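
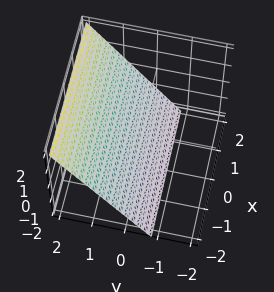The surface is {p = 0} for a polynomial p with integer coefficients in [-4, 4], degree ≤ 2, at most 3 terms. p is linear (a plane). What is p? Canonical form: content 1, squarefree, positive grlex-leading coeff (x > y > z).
(a) deg p = 1. The surface is flat (a plane).
(b) From the axis intercepts and sections: no x-intercept at any integer in the box; it meets the z-axis at z = -1 (among the integer gridlines).
(c) Matching integer coefficients to the picture gives p.

3*y - 2*z - 2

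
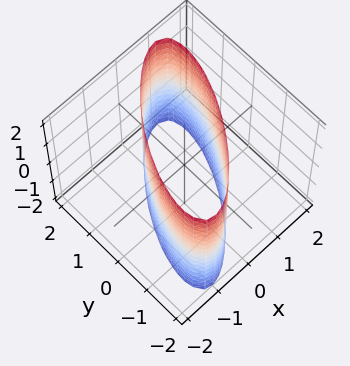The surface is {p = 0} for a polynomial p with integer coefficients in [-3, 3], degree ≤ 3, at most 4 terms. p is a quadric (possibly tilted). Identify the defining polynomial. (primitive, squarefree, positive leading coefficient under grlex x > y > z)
First, the degree is 2 — no degree-1 surface has this shape.
Then, against the integer gridlines: among the integer gridlines, it crosses the x-axis at x ∈ {-1, 1}; no z-intercept at any integer in the box.
Finally, fitting integer coefficients to these (and the overall shape) gives p.

2*x^2 - 2*x*y + y^2 - 2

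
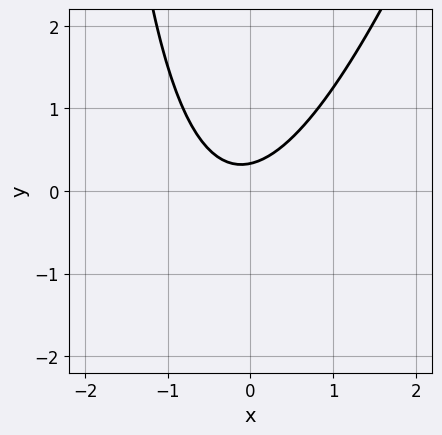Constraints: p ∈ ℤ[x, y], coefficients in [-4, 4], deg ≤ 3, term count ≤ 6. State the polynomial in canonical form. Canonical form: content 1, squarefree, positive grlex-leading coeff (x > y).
3*x^2 - x*y + x - 3*y + 1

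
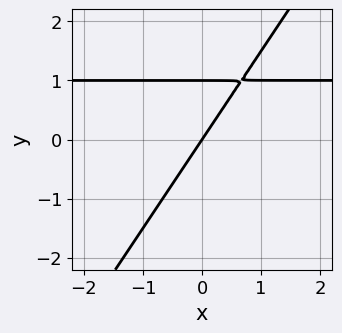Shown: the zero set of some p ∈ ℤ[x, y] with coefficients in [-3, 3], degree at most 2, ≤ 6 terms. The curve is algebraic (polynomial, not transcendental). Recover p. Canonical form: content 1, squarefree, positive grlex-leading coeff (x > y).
1. deg p = 2. The shape is more complex than any degree-1 curve.
2. Checking where it meets the axes: one x-axis crossing is at x = 0; among the integer gridlines, it crosses the y-axis at y ∈ {0, 1}.
3. Together with the visible shape, these determine p as stated.

3*x*y - 2*y^2 - 3*x + 2*y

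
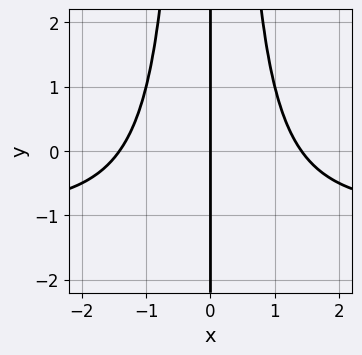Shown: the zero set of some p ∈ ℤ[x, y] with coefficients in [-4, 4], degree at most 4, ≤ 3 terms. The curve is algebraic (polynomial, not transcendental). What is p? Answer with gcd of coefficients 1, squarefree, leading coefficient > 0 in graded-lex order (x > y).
(a) Degree: the shape is more complex than any degree-3 curve, so deg p = 4.
(b) From the axis intercepts and sections: one x-axis crossing is at x = 0; the visible y-axis segment lies entirely on the curve.
(c) The integer polynomial consistent with all of this is the stated p.

x^3*y + x^3 - 2*x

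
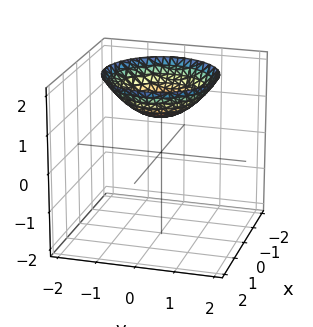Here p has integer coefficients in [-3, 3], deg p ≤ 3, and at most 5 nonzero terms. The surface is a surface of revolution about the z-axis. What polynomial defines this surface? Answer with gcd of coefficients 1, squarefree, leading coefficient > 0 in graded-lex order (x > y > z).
(a) deg p = 2. The shape is more complex than any degree-1 surface.
(b) By symmetry, the z-axis is an axis of rotation, so x and y enter only as x² + y².
(c) From the axis intercepts and sections: the surface avoids every integer x-axis point in the box; one z-axis crossing is at z = 1; the surface avoids every integer y-axis point in the box.
(d) Putting this together gives p.

x^2 + y^2 - 2*z + 2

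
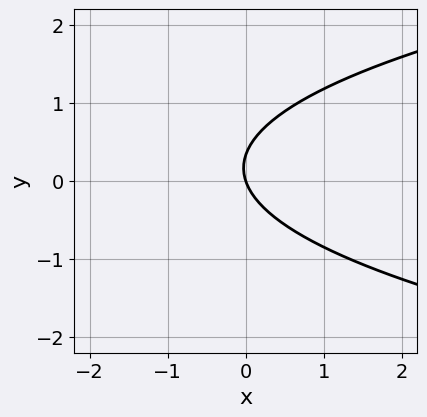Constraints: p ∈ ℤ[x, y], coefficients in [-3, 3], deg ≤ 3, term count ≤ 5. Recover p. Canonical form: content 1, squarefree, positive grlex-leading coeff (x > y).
3*y^2 - 3*x - y

deg p = 2. A generic line meets the curve in up to 2 points.
Observable constraints: it crosses the y-axis at the gridline y = 0; it crosses the x-axis at the gridline x = 0.
Solving for integer coefficients yields p as stated.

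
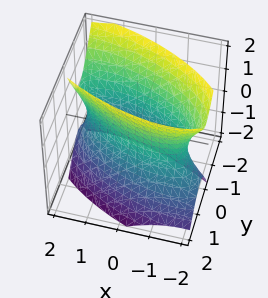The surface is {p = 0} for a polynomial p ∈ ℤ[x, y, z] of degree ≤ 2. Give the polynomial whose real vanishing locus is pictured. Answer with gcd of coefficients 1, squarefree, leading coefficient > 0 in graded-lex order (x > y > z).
x^2 + 2*x*y + 3*y^2 + y*z - z^2 - 2

1. Degree: the shape is more complex than any degree-1 surface, so deg p = 2.
2. From the visible intercepts: it misses every integer gridline on the z-axis.
3. The integer polynomial consistent with all of this is the stated p.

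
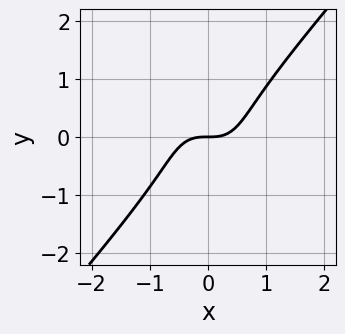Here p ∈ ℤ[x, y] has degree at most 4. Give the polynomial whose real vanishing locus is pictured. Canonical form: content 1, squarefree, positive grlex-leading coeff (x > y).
3*x^3 - 2*y^3 - 2*y

Degree: the shape is more complex than any degree-2 curve, so deg p = 3.
Against the integer gridlines: one y-axis crossing is at y = 0; it meets the x-axis at x = 0 (among the integer gridlines).
Together with the visible shape, these determine p as stated.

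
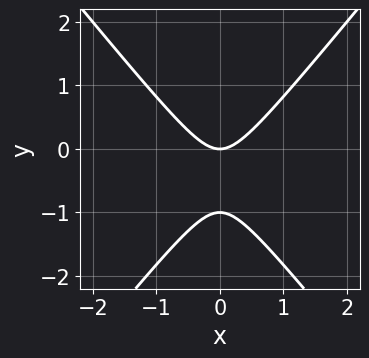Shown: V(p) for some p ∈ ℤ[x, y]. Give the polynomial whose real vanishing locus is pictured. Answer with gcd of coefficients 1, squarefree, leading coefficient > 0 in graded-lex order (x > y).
3*x^2 - 2*y^2 - 2*y

First, the degree is 2 — the shape is more complex than any degree-1 curve.
Next, symmetries: the x ↦ −x reflection is a symmetry, so x appears only in even powers.
Then, from the visible intercepts: one x-axis crossing is at x = 0; the y-axis gridline crossings are at y ∈ {-1, 0}.
Finally, the integer polynomial consistent with all of this is the stated p.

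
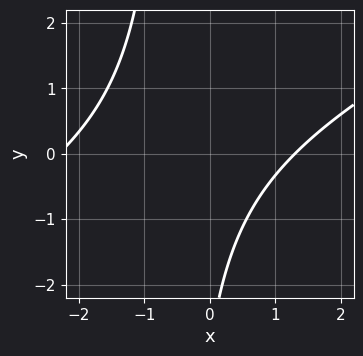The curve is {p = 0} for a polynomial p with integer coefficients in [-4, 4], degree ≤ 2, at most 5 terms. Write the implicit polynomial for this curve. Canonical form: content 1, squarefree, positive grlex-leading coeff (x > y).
x^2 - 2*x*y + x - y - 3

First, the degree is 2 — a generic line meets the curve in up to 2 points.
Then, reading off the gridlines: the curve avoids every integer y-axis point in the box.
Finally, together with the visible shape, these determine p as stated.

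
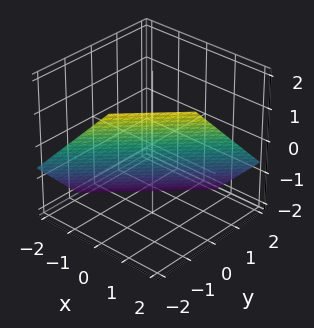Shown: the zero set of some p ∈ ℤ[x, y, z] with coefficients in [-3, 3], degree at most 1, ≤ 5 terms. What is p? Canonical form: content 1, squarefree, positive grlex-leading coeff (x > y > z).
3*x - 3*y - 3*z - 2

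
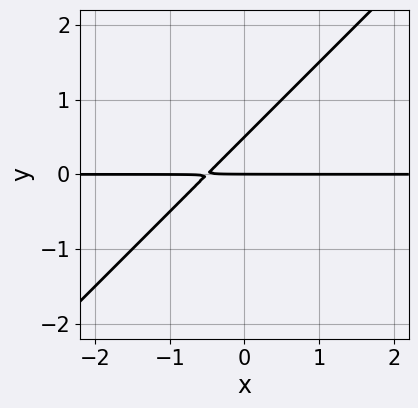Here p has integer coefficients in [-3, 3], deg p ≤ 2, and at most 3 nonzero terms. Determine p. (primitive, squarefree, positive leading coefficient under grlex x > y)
2*x*y - 2*y^2 + y

The degree is 2 — no degree-1 curve has this shape.
Reading off the gridlines: one y-axis crossing is at y = 0; every point of the x-axis in the box is on the curve.
The integer polynomial consistent with all of this is the stated p.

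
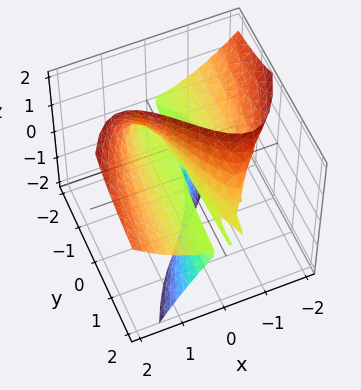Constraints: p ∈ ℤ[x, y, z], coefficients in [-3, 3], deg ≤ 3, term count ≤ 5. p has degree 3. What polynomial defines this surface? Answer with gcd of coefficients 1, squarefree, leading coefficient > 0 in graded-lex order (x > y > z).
x^3 - y*z^2 - 2*x*z

1. Degree: the shape is more complex than any degree-2 surface, so deg p = 3.
2. Reading off the gridlines: one x-axis crossing is at x = 0; every point of the y-axis in the box is on the surface; the visible z-axis segment lies entirely on the surface.
3. Fitting integer coefficients to these (and the overall shape) gives p.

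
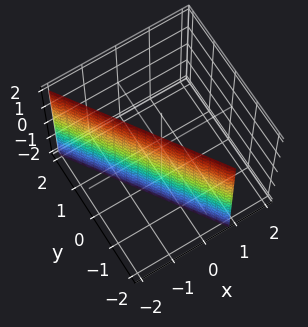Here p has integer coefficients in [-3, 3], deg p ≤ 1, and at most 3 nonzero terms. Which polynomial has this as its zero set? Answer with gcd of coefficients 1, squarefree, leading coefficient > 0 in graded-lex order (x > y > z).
3*x + 2*y + 2

1. The degree is 1 — the surface is flat (a plane).
2. Reading off the gridlines: no z-intercept at any integer in the box; one y-axis crossing is at y = -1.
3. Putting this together gives p.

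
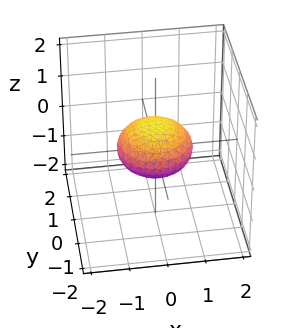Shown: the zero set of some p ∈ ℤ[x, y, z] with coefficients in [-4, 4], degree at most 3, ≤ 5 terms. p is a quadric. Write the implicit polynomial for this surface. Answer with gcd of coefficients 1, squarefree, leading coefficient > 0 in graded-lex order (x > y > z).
x^2 + y^2 + 2*z^2 - 1

First, deg p = 2. Bounded and convex; a quadric.
Then, symmetries: it's symmetric under z → −z, forcing even powers of z; the z-axis is an axis of rotation, so x and y enter only as x² + y².
Next, reading off the gridlines: among the integer gridlines, it crosses the x-axis at x ∈ {-1, 1}; among the integer gridlines, it crosses the y-axis at y ∈ {-1, 1}.
Finally, solving for integer coefficients yields p as stated.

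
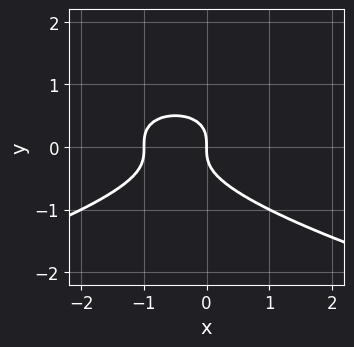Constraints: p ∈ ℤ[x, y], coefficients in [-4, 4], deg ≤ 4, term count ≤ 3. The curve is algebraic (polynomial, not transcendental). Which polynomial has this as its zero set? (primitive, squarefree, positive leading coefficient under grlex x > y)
2*y^3 + x^2 + x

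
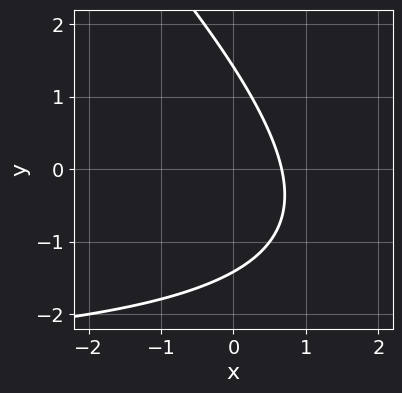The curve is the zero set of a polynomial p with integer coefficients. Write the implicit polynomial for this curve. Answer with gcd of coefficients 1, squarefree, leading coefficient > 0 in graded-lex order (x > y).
x*y + y^2 + 3*x - 2

First, deg p = 2. The shape is more complex than any degree-1 curve.
Finally, solving for integer coefficients yields p as stated.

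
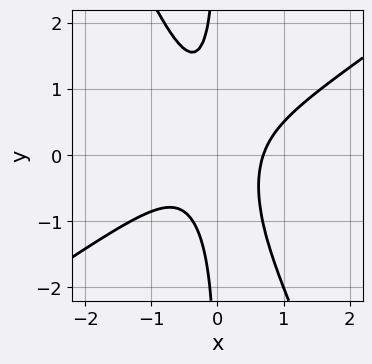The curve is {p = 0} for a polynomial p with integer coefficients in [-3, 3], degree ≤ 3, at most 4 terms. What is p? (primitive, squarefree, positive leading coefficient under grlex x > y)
First, deg p = 3. A generic line meets the curve in up to 3 points.
Next, reading off the gridlines: it misses every integer gridline on the y-axis.
Finally, together with the visible shape, these determine p as stated.

3*x^3 - 3*x^2*y - 2*x*y^2 - 1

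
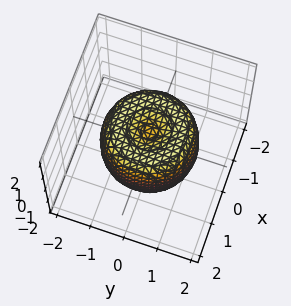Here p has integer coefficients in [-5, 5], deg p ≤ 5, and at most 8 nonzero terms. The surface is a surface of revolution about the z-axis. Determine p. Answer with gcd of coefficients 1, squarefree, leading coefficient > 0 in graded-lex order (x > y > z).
First, the degree is 4 — the shape is more complex than any degree-3 surface.
Then, symmetries: rotational symmetry about the z-axis ⇒ p depends on x, y only through x² + y².
Next, from the axis intercepts and sections: a circular section at z = 0 has radius between 1 and 2.
Finally, fitting integer coefficients to these (and the overall shape) gives p.

2*x^4 + 4*x^2*y^2 + 2*y^4 - 3*x^2 - 3*y^2 + 2*z^2 - 1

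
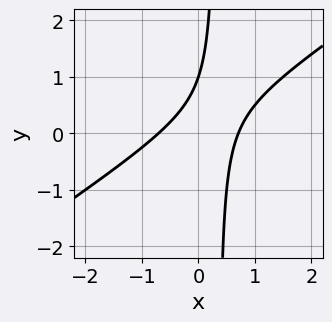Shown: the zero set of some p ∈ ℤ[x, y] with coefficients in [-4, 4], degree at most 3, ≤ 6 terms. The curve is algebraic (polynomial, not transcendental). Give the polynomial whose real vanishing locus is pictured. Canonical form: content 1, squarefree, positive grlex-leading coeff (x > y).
2*x^2 - 3*x*y + y - 1

The degree is 2 — the shape is more complex than any degree-1 curve.
Observable constraints: it meets the y-axis at y = 1 (among the integer gridlines).
Putting this together gives p.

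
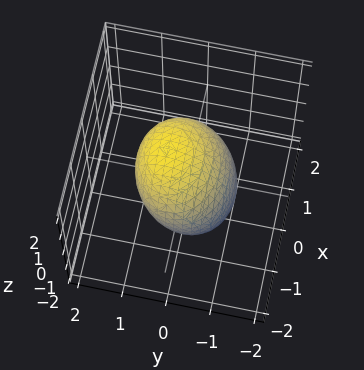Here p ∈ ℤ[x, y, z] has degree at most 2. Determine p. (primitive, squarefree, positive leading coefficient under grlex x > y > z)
1. Degree: a generic line meets the surface in up to 2 points, so deg p = 2.
2. From the axis intercepts and sections: the y-axis gridline crossings are at y ∈ {-1, 1}.
3. These observations pin down the coefficients.

2*x^2 + 3*y^2 - 2*y*z + 2*z^2 - 3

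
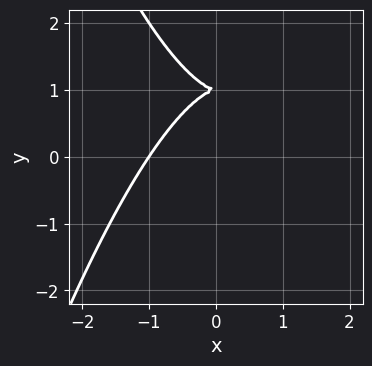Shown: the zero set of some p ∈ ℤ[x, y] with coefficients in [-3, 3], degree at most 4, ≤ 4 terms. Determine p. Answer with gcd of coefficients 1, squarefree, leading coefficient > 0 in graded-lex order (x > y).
x^3 + y^2 - 2*y + 1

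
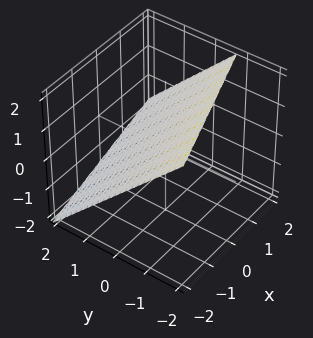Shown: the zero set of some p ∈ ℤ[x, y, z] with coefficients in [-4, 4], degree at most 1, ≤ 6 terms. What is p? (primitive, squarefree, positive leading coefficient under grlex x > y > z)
First, deg p = 1. Every cross-section is a straight line — this is a plane.
Then, checking where it meets the axes: one x-axis crossing is at x = -2.
Finally, together with the visible shape, these determine p as stated.

x - 3*y - 3*z + 2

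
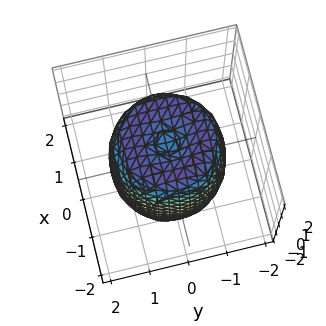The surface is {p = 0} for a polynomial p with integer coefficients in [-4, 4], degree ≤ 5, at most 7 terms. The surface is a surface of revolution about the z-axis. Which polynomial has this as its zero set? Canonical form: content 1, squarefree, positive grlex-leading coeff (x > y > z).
1. deg p = 4. The shape is more complex than any degree-3 surface.
2. Symmetries: rotational symmetry about the z-axis ⇒ p depends on x, y only through x² + y².
3. Observable constraints: a circular section at z = 0 has radius between 1 and 2.
4. Solving for integer coefficients yields p as stated.

2*x^4 + 4*x^2*y^2 + 2*y^4 - 3*x^2 - 3*y^2 + z^2 - 2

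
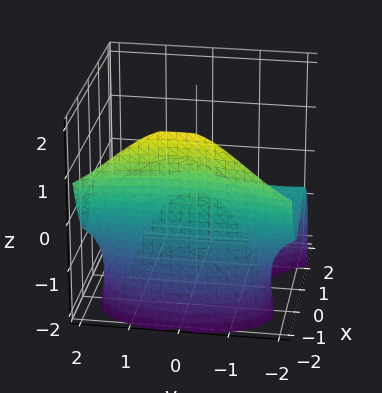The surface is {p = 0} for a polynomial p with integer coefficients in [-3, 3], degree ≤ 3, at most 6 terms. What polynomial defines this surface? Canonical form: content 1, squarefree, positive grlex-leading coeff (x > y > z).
2*x^3 + y^2*z + 3*x^2 + z^2 - x

(a) deg p = 3.
(b) From the axis intercepts and sections: it crosses the x-axis at the gridline x = 0; it crosses the z-axis at the gridline z = 0; every point of the y-axis in the box is on the surface.
(c) Fitting integer coefficients to these (and the overall shape) gives p.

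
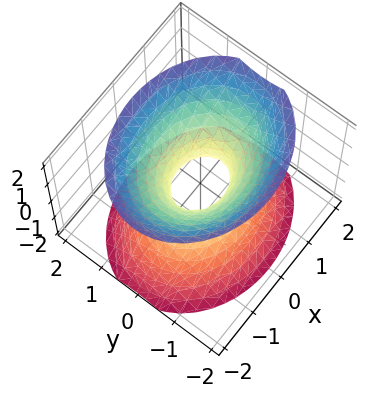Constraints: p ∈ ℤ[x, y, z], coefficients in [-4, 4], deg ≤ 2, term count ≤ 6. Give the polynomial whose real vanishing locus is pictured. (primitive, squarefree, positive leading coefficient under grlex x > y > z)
Degree: one connected sheet with a waist; a quadric, so deg p = 2.
Symmetries: mirror symmetry y ↦ −y ⇒ only even powers of y; the z ↦ −z reflection is a symmetry, so z appears only in even powers; the x ↦ −x reflection is a symmetry, so x appears only in even powers.
Checking where it meets the axes: the surface avoids every integer z-axis point in the box.
The integer polynomial consistent with all of this is the stated p.

2*x^2 + 3*y^2 - 2*z^2 - 1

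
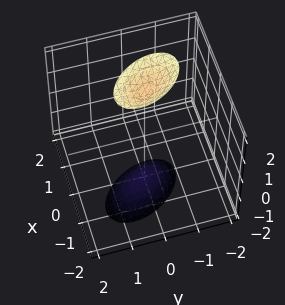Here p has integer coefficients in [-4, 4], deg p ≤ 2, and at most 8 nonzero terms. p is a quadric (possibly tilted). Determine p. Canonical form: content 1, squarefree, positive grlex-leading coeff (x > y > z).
3*x^2 + 2*x*y - x*z + 2*y^2 - z^2 + 3

I count 2 distinct pieces. Treating them together as one polynomial.
The degree is 2 — a generic line meets the surface in up to 2 points.
Reading off the gridlines: no y-intercept at any integer in the box; it misses every integer gridline on the x-axis.
Together with the visible shape, these determine p as stated.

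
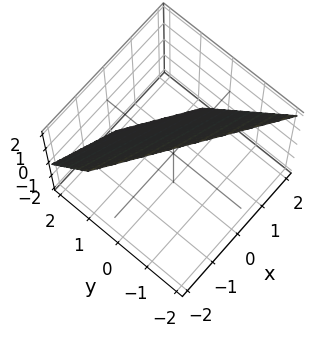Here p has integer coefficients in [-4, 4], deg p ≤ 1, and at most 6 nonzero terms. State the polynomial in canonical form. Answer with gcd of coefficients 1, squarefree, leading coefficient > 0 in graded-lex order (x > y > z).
2*x + 3*y + 2*z - 2

(a) deg p = 1.
(b) Reading off the gridlines: it meets the z-axis at z = 1 (among the integer gridlines); it crosses the x-axis at the gridline x = 1.
(c) Matching integer coefficients to the picture gives p.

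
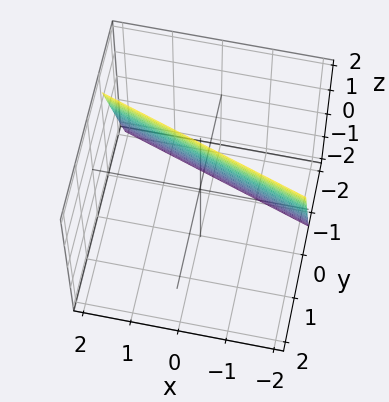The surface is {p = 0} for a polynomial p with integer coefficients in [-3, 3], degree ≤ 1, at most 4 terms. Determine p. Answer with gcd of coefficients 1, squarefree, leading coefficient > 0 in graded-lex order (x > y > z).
x + 3*y - z + 2

1. Degree: every cross-section is a straight line — this is a plane, so deg p = 1.
2. From the visible intercepts: one z-axis crossing is at z = 2; it crosses the x-axis at the gridline x = -2.
3. The integer polynomial consistent with all of this is the stated p.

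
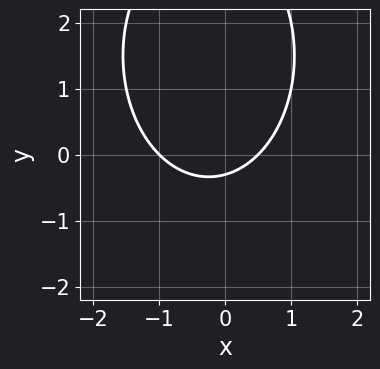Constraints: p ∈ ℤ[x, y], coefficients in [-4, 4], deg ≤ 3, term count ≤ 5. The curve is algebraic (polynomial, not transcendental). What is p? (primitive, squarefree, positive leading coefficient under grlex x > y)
2*x^2 + y^2 + x - 3*y - 1

1. The degree is 2 — the shape is more complex than any degree-1 curve.
2. Reading off the gridlines: it crosses the x-axis at the gridline x = -1.
3. These observations pin down the coefficients.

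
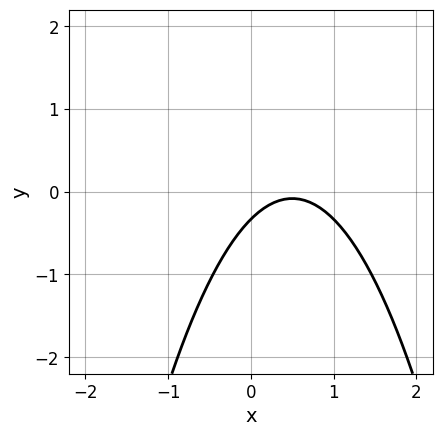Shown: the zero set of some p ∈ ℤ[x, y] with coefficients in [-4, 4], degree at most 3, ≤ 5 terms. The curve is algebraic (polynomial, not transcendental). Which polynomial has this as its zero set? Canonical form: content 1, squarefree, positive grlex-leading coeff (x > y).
Degree: no degree-1 curve has this shape, so deg p = 2.
From the axis intercepts and sections: no x-intercept at any integer in the box.
Solving for integer coefficients yields p as stated.

3*x^2 - 3*x + 3*y + 1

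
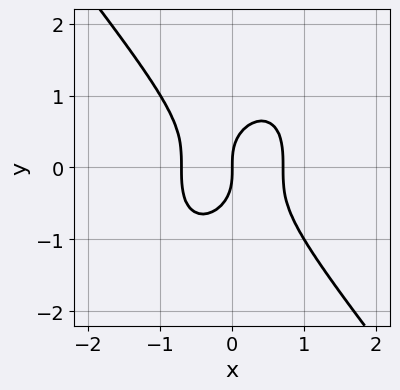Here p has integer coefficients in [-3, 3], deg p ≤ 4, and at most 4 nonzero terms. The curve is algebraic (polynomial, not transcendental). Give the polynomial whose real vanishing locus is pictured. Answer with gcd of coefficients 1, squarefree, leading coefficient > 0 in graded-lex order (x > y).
2*x^3 + y^3 - x

First, degree: a generic line meets the curve in up to 3 points, so deg p = 3.
Next, against the integer gridlines: one x-axis crossing is at x = 0; it meets the y-axis at y = 0 (among the integer gridlines).
Finally, solving for integer coefficients yields p as stated.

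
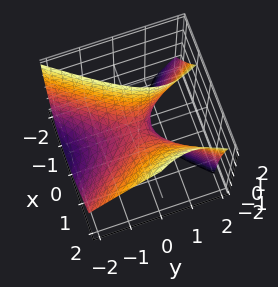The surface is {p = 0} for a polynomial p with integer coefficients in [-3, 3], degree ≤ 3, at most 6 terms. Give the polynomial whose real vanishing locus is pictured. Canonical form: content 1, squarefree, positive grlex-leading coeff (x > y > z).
3*x^2 - 2*x*z - 2*y^2 + 2*y*z - 2*z

First, degree: a generic line meets the surface in up to 2 points, so deg p = 2.
Next, against the integer gridlines: one y-axis crossing is at y = 0; it crosses the x-axis at the gridline x = 0; it crosses the z-axis at the gridline z = 0.
Finally, solving for integer coefficients yields p as stated.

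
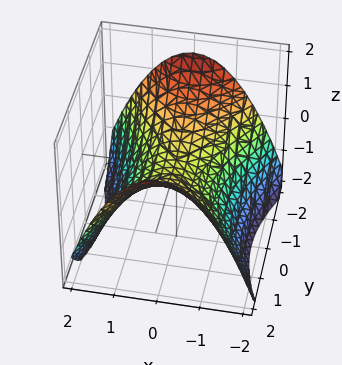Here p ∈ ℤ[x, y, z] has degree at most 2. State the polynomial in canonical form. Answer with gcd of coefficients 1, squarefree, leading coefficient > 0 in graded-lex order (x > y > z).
2*x^2 - y^2 + 3*z

The degree is 2 — a saddle surface; a quadric.
Symmetries: the x ↦ −x reflection is a symmetry, so x appears only in even powers; the y ↦ −y reflection is a symmetry, so y appears only in even powers.
Reading off the gridlines: one y-axis crossing is at y = 0; it meets the x-axis at x = 0 (among the integer gridlines); it meets the z-axis at z = 0 (among the integer gridlines).
Putting this together gives p.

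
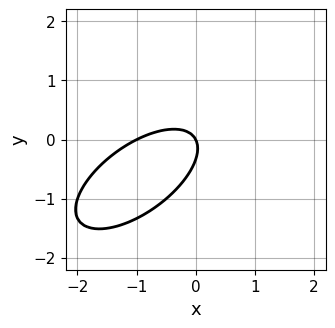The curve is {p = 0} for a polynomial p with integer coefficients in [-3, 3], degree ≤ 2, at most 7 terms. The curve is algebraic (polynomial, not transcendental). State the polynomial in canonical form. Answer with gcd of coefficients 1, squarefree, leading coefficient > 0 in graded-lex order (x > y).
First, degree: no degree-1 curve has this shape, so deg p = 2.
Then, reading off the gridlines: the x-axis gridline crossings are at x ∈ {-1, 0}; it meets the y-axis at y = 0 (among the integer gridlines).
Finally, assembling these constraints gives the stated polynomial.

2*x^2 - 3*x*y + 3*y^2 + 2*x + y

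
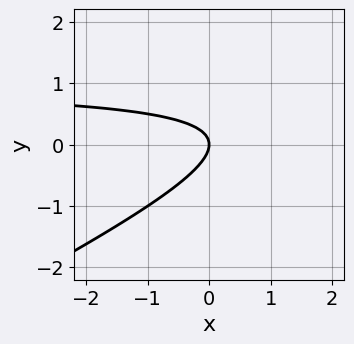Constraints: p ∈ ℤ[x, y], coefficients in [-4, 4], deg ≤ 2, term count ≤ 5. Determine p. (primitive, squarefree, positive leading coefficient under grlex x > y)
First, the degree is 2 — a generic line meets the curve in up to 2 points.
Next, checking where it meets the axes: it meets the x-axis at x = 0 (among the integer gridlines); one y-axis crossing is at y = 0.
Finally, putting this together gives p.

x*y - 2*y^2 - x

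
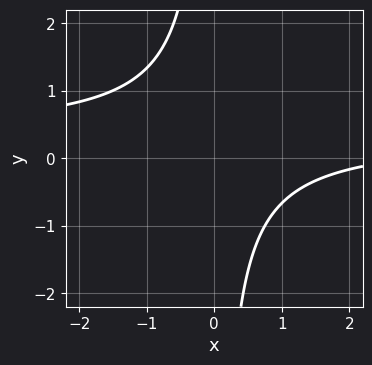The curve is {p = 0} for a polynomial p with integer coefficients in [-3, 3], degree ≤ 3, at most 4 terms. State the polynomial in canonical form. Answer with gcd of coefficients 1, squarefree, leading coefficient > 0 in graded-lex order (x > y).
3*x*y - x + 3

First, degree: the shape is more complex than any degree-1 curve, so deg p = 2.
Next, from the visible intercepts: no y-intercept at any integer in the box; the curve avoids every integer x-axis point in the box.
Finally, assembling these constraints gives the stated polynomial.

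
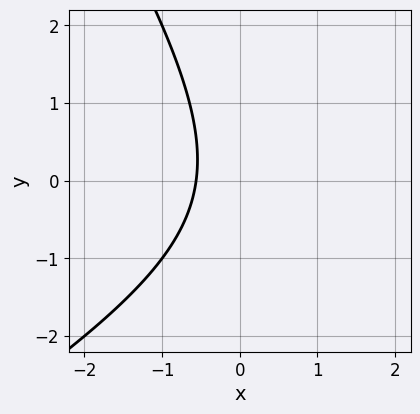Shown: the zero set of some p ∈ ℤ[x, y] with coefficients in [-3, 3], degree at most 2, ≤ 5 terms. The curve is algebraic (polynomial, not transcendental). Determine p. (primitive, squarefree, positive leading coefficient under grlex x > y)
1. The degree is 2 — a generic line meets the curve in up to 2 points.
2. Reading off the gridlines: no y-intercept at any integer in the box.
3. Matching integer coefficients to the picture gives p.

x^2 - x*y - y^2 - 3*x - 2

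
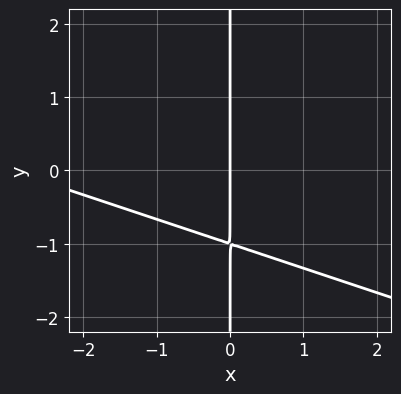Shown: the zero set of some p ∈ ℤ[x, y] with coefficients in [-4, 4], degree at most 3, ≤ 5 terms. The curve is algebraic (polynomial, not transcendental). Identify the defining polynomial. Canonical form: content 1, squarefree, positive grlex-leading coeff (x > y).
(a) The degree is 2 — no degree-1 curve has this shape.
(b) Observable constraints: every point of the y-axis in the box is on the curve; it meets the x-axis at x = 0 (among the integer gridlines).
(c) Matching integer coefficients to the picture gives p.

x^2 + 3*x*y + 3*x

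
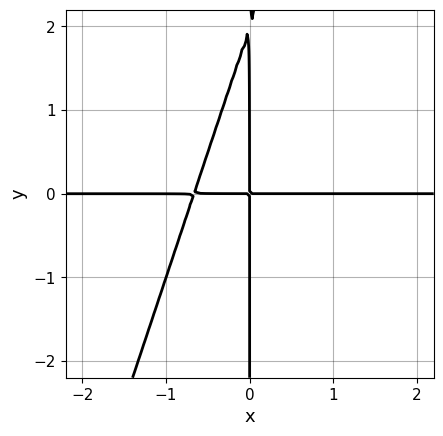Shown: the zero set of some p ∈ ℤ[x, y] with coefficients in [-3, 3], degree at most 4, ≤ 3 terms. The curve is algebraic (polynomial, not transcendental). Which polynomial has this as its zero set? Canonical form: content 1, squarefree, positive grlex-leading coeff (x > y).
3*x^2*y - x*y^2 + 2*x*y

First, the degree is 3 — a generic line meets the curve in up to 3 points.
Then, against the integer gridlines: the visible y-axis segment lies entirely on the curve; every point of the x-axis in the box is on the curve.
Finally, putting this together gives p.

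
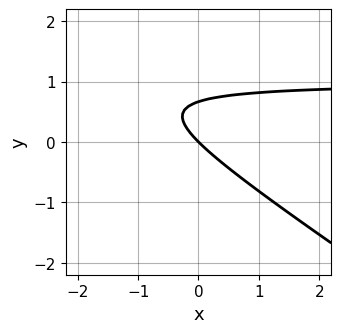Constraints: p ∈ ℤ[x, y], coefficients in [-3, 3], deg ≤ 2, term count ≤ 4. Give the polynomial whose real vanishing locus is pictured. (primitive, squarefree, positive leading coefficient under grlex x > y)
2*x*y + 3*y^2 - 2*x - 2*y

(a) deg p = 2. No degree-1 curve has this shape.
(b) Observable constraints: one y-axis crossing is at y = 0; one x-axis crossing is at x = 0.
(c) Together with the visible shape, these determine p as stated.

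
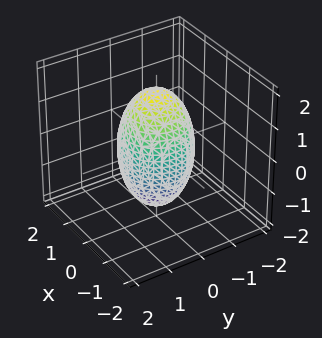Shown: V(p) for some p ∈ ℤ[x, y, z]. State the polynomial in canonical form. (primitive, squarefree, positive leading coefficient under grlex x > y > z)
(a) deg p = 2.
(b) Symmetries: it's symmetric under z → −z, forcing even powers of z; every cross-section ⟂ z is a circle, so x, y appear only via x² + y².
(c) Checking where it meets the axes: among the integer gridlines, it crosses the y-axis at y ∈ {-1, 1}; among the integer gridlines, it crosses the x-axis at x ∈ {-1, 1}.
(d) Assembling these constraints gives the stated polynomial.

3*x^2 + 3*y^2 + z^2 - 3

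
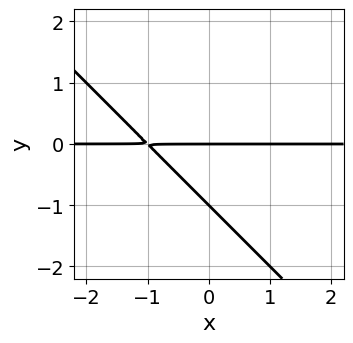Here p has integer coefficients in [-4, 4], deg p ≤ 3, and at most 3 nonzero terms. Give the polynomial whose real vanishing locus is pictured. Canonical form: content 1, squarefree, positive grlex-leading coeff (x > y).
x*y + y^2 + y

Degree: a generic line meets the curve in up to 2 points, so deg p = 2.
From the visible intercepts: among the integer gridlines, it crosses the y-axis at y ∈ {-1, 0}; the visible x-axis segment lies entirely on the curve.
Fitting integer coefficients to these (and the overall shape) gives p.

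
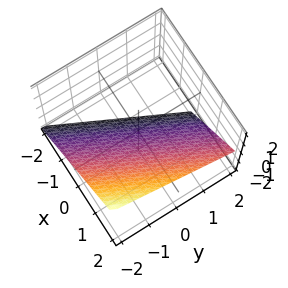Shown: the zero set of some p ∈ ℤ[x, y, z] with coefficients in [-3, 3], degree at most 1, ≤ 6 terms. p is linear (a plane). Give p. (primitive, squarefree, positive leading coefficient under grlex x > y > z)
(a) The degree is 1 — every cross-section is a straight line — this is a plane.
(b) Checking where it meets the axes: it crosses the z-axis at the gridline z = -1; it crosses the x-axis at the gridline x = 1.
(c) Together with the visible shape, these determine p as stated. Check: (0, -2, 0) on the y-axis lies on the surface, and p(0, -2, 0) = 0. ✓

2*x - y - 2*z - 2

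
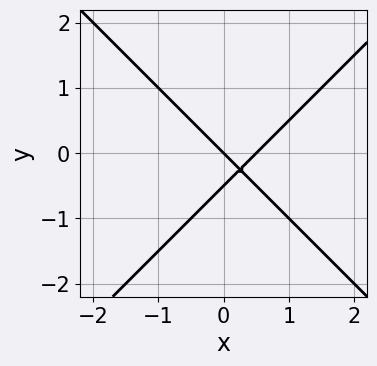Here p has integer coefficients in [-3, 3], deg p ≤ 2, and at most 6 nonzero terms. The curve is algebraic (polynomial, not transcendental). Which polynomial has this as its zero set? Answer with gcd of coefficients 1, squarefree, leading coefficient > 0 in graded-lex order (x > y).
(a) The degree is 2 — a generic line meets the curve in up to 2 points.
(b) Against the integer gridlines: it crosses the y-axis at the gridline y = 0; it crosses the x-axis at the gridline x = 0.
(c) Matching integer coefficients to the picture gives p.

2*x^2 - 2*y^2 - x - y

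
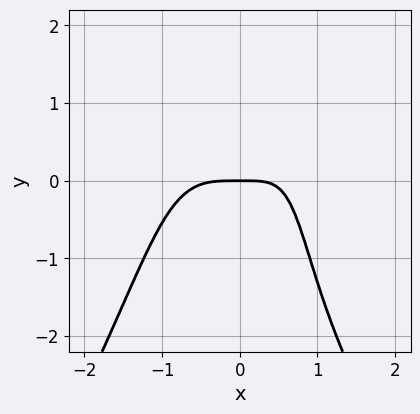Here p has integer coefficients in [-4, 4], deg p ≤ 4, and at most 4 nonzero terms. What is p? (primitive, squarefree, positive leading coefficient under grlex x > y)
3*x^4 - x^2*y^2 - 2*x*y + 3*y

1. deg p = 4.
2. Against the integer gridlines: it meets the y-axis at y = 0 (among the integer gridlines); it meets the x-axis at x = 0 (among the integer gridlines).
3. Solving for integer coefficients yields p as stated.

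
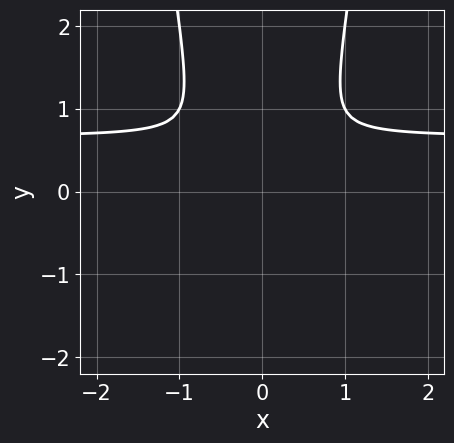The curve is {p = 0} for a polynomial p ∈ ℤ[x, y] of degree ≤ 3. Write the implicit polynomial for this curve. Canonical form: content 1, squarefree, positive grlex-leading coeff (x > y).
3*x^2*y - 2*x^2 - y^2

First, the degree is 3 — no degree-2 curve has this shape.
Then, symmetries: mirror symmetry x ↦ −x ⇒ only even powers of x.
Finally, the integer polynomial consistent with all of this is the stated p.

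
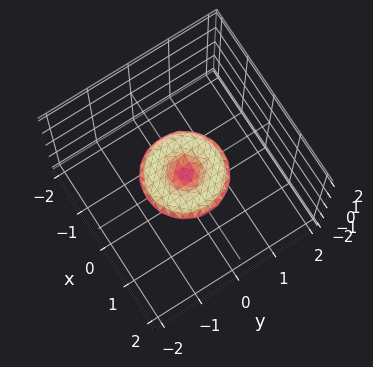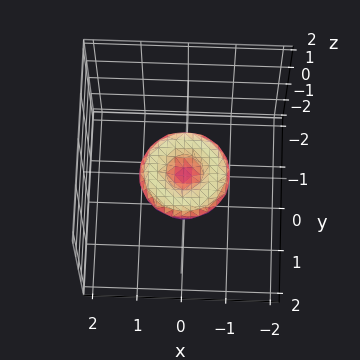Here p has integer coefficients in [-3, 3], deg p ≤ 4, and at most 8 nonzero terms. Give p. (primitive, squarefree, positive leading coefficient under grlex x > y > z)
deg p = 4. No degree-3 surface has this shape.
Symmetry: the surface is invariant under rotation about z: p = q(x² + y², z).
Reading off the gridlines: it crosses the z-axis at the gridline z = 0; a circular section at z = 0 has radius exactly 1.
The integer polynomial consistent with all of this is the stated p. Check: (1, 0, 0) on the x-axis lies on the surface, and p(1, 0, 0) = 0. ✓

x^4 + 2*x^2*y^2 + y^4 - x^2 - y^2 + 3*z^2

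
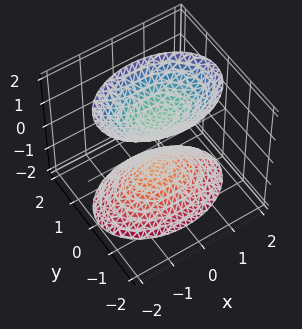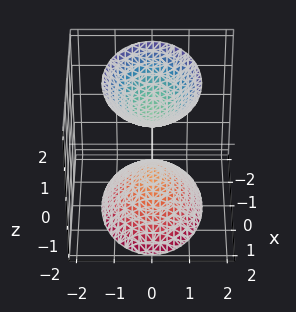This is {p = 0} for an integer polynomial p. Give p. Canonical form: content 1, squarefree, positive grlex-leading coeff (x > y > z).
(a) I count 2 distinct pieces.
(b) The degree is 2 — two sheets facing apart; a quadric.
(c) Symmetries: mirror symmetry x ↦ −x ⇒ only even powers of x; it's symmetric under z → −z, forcing even powers of z; the y ↦ −y reflection is a symmetry, so y appears only in even powers.
(d) Reading off the gridlines: the surface avoids every integer x-axis point in the box; the z-axis gridline crossings are at z ∈ {-1, 1}; the surface avoids every integer y-axis point in the box.
(e) Solving for integer coefficients yields p as stated.

x^2 + 2*y^2 - z^2 + 1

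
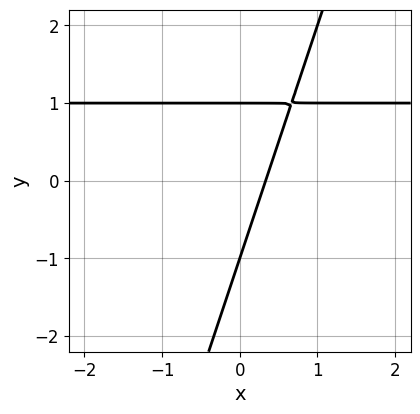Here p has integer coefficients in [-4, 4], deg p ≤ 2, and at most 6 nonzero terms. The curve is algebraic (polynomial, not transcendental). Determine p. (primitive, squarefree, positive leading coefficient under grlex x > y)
The degree is 2 — a generic line meets the curve in up to 2 points.
From the visible intercepts: among the integer gridlines, it crosses the y-axis at y ∈ {-1, 1}.
These observations pin down the coefficients.

3*x*y - y^2 - 3*x + 1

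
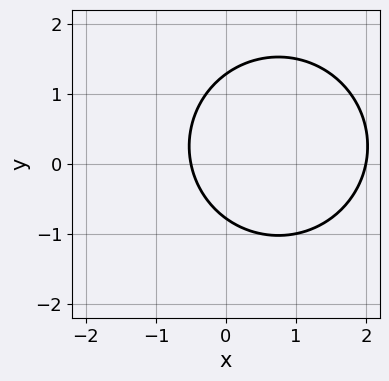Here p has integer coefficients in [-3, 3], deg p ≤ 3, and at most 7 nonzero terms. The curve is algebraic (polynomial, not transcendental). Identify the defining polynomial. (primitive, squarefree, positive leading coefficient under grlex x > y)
(a) deg p = 2. The shape is more complex than any degree-1 curve.
(b) Observable constraints: it crosses the x-axis at the gridline x = 2.
(c) Together with the visible shape, these determine p as stated.

2*x^2 + 2*y^2 - 3*x - y - 2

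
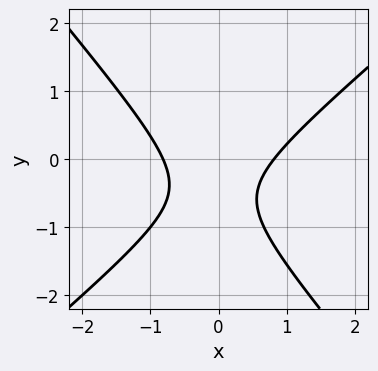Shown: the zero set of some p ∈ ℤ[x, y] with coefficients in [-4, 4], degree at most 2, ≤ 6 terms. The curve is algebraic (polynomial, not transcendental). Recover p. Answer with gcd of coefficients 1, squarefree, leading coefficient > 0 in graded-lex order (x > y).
3*x^2 - x*y - 3*y^2 - 3*y - 2

1. deg p = 2. No degree-1 curve has this shape.
2. Checking where it meets the axes: no y-intercept at any integer in the box.
3. Together with the visible shape, these determine p as stated.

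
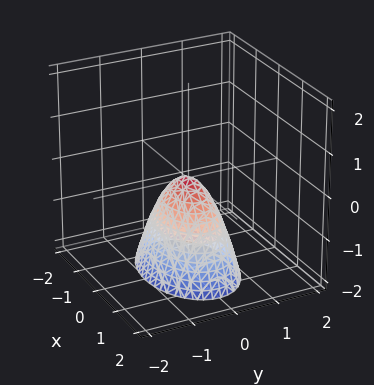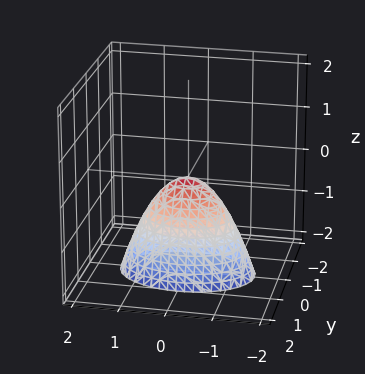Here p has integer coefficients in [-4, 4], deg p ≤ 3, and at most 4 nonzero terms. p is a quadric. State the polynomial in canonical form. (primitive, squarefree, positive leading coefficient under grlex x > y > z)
x^2 + 2*y^2 + z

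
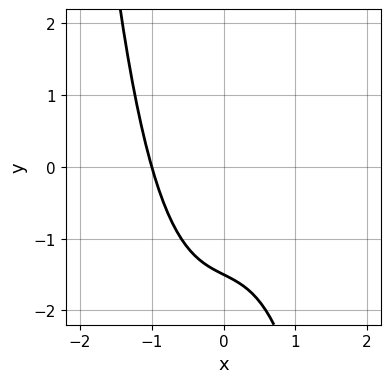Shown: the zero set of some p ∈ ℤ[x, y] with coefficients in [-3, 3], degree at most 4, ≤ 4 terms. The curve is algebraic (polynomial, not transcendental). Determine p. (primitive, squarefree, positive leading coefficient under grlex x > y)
(a) The degree is 3 — no degree-2 curve has this shape.
(b) From the axis intercepts and sections: one x-axis crossing is at x = -1.
(c) Assembling these constraints gives the stated polynomial.

2*x^3 + x + 2*y + 3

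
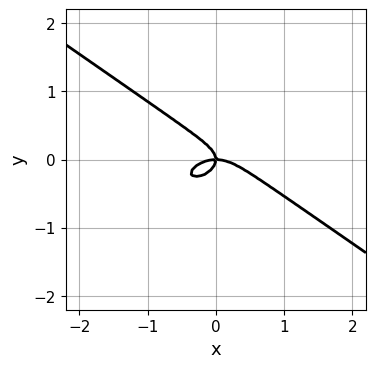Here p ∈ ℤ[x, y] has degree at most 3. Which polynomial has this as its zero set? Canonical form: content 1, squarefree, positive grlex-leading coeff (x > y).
x^3 + 3*y^3 + x*y

First, deg p = 3.
Next, reading off the gridlines: it meets the y-axis at y = 0 (among the integer gridlines); it meets the x-axis at x = 0 (among the integer gridlines).
Finally, these observations pin down the coefficients.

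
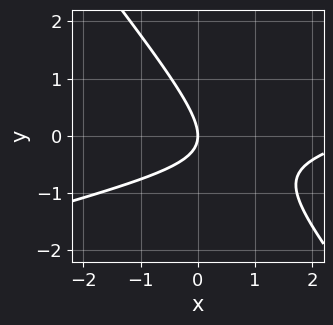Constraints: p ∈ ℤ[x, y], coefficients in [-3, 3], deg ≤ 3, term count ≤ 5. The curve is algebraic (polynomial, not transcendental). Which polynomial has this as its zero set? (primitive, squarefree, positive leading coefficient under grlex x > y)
(a) deg p = 2. No degree-1 curve has this shape.
(b) Reading off the gridlines: it crosses the x-axis at the gridline x = 0; it meets the y-axis at y = 0 (among the integer gridlines).
(c) Assembling these constraints gives the stated polynomial.

x^2 - 3*x*y - 3*y^2 - 3*x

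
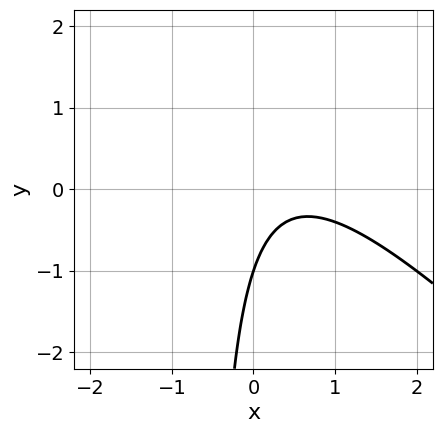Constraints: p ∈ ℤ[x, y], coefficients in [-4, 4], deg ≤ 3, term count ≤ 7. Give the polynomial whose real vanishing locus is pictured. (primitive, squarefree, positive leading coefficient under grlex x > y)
(a) deg p = 2. No degree-1 curve has this shape.
(b) Checking where it meets the axes: it crosses the y-axis at the gridline y = -1; the curve avoids every integer x-axis point in the box.
(c) The integer polynomial consistent with all of this is the stated p.

3*x^2 + 3*x*y - 3*x + 2*y + 2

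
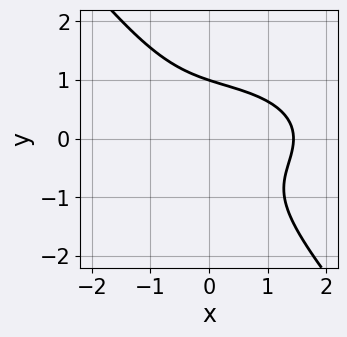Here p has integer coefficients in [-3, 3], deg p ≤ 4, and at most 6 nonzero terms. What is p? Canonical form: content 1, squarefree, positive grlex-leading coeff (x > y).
x^3 + 3*x*y^2 + 3*y^3 - 3

(a) Degree: a generic line meets the curve in up to 3 points, so deg p = 3.
(b) From the visible intercepts: it meets the y-axis at y = 1 (among the integer gridlines).
(c) Assembling these constraints gives the stated polynomial.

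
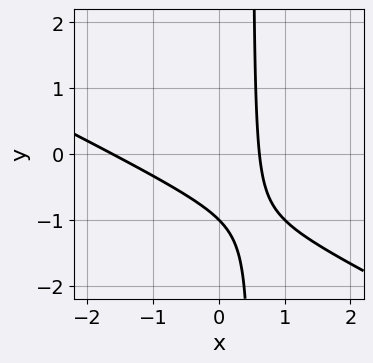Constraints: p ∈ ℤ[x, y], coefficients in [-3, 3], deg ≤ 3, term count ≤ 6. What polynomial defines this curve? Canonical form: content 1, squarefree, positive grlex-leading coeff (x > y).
First, deg p = 2. A generic line meets the curve in up to 2 points.
Then, against the integer gridlines: it crosses the y-axis at the gridline y = -1.
Finally, these observations pin down the coefficients.

x^2 + 2*x*y + x - y - 1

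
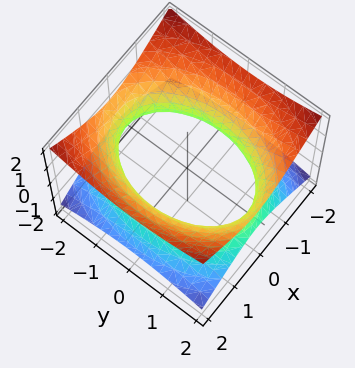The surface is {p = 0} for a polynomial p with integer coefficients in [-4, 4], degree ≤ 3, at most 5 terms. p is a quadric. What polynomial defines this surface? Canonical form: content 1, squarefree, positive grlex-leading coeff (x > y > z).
2*x^2 + y^2 - 3*z^2 - 3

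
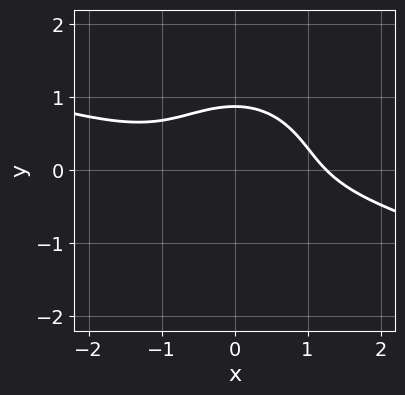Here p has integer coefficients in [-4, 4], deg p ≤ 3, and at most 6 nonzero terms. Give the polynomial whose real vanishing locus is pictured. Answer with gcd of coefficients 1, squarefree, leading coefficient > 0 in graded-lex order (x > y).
First, the degree is 3 — a generic line meets the curve in up to 3 points.
Finally, matching integer coefficients to the picture gives p.

x^3 + 3*x^2*y + 3*y^3 - 2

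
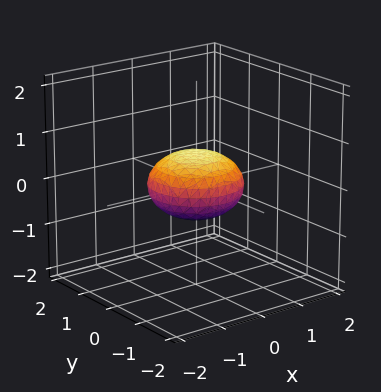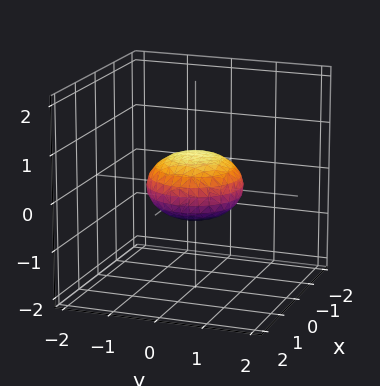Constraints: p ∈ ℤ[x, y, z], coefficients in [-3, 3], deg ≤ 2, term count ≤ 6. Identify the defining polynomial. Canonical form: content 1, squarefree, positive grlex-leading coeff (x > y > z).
(a) The degree is 2 — a generic line meets the surface in up to 2 points.
(b) Symmetry: the surface is invariant under rotation about z: p = q(x² + y², z).
(c) Against the integer gridlines: among the integer gridlines, it crosses the y-axis at y ∈ {-1, 1}; a circular section at z = 0 has radius exactly 1; the x-axis gridline crossings are at x ∈ {-1, 1}.
(d) Putting this together gives p.

x^2 + y^2 + 2*z^2 - 1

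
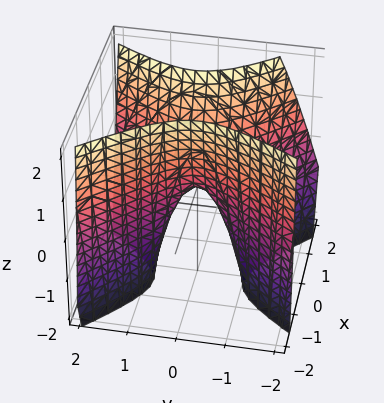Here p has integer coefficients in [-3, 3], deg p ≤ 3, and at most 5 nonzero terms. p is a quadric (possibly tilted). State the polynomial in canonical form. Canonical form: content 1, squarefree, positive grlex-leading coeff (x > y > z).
1. Degree: a generic line meets the surface in up to 2 points, so deg p = 2.
2. Observable constraints: it crosses the z-axis at the gridline z = 0; it crosses the y-axis at the gridline y = 0; it meets the x-axis at x = 0 (among the integer gridlines).
3. Matching integer coefficients to the picture gives p.

3*x^2 + x*y - x*z - 2*y^2 - z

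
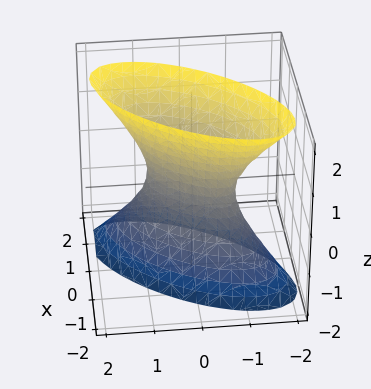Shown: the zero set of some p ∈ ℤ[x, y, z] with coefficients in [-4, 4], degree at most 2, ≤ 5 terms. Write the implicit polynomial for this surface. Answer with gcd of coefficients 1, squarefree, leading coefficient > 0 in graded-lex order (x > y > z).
First, the degree is 2 — a generic line meets the surface in up to 2 points.
Next, checking where it meets the axes: it misses every integer gridline on the z-axis.
Finally, solving for integer coefficients yields p as stated.

3*x^2 - 3*x*y + 2*y^2 - z^2 - 1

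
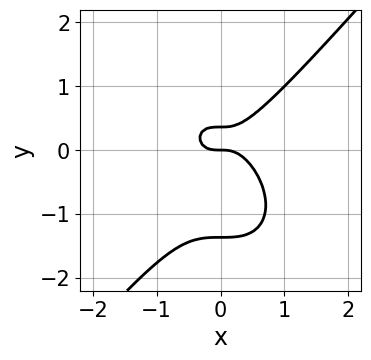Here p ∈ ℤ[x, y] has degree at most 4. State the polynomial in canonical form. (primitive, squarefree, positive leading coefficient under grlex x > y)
3*x^3 - 2*y^3 - 2*y^2 + y

First, degree: no degree-2 curve has this shape, so deg p = 3.
Then, observable constraints: it crosses the y-axis at the gridline y = 0; one x-axis crossing is at x = 0.
Finally, these observations pin down the coefficients.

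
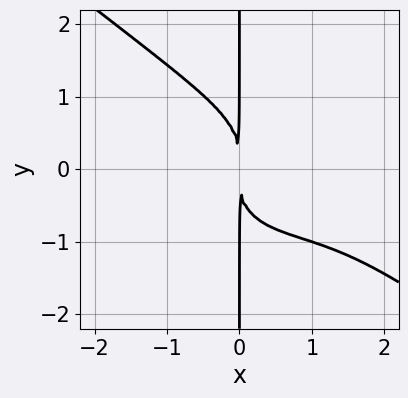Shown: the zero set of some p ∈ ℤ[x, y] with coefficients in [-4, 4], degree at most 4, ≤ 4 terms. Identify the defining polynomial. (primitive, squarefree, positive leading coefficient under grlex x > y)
x^4 + 2*x*y^3 - 2*x^3 + 3*x^2

First, deg p = 4. No degree-3 curve has this shape.
Then, observable constraints: the visible y-axis segment lies entirely on the curve.
Finally, together with the visible shape, these determine p as stated.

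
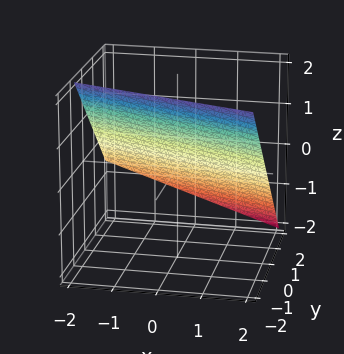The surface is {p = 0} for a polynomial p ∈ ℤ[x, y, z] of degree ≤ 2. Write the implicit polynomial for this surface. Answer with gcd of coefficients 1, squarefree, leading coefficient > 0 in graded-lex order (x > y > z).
First, degree: the surface is flat (a plane), so deg p = 1.
Then, from the axis intercepts and sections: it crosses the x-axis at the gridline x = 2.
Finally, together with the visible shape, these determine p as stated.

x + 3*y + 3*z - 2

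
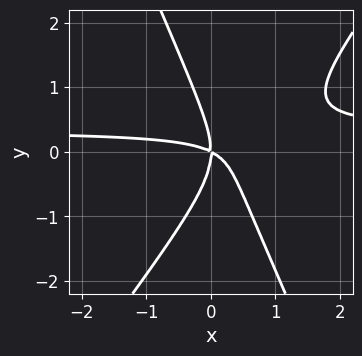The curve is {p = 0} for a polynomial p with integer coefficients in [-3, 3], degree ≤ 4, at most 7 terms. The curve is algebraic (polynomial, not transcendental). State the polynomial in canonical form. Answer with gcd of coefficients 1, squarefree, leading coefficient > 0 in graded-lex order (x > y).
3*x^2*y - x*y^2 - y^3 - x^2 - 2*x*y

Degree: the shape is more complex than any degree-2 curve, so deg p = 3.
Checking where it meets the axes: it meets the x-axis at x = 0 (among the integer gridlines); it crosses the y-axis at the gridline y = 0.
These observations pin down the coefficients.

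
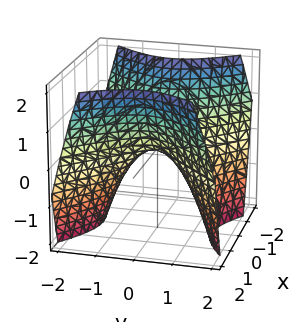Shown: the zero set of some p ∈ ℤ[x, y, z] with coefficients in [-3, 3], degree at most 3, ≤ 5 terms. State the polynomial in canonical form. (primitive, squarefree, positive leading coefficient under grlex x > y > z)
x^2 - y^2 - z

First, the degree is 2 — a hyperbolic paraboloid; a quadric.
Next, symmetries: it's symmetric under x → −x, forcing even powers of x; mirror symmetry y ↦ −y ⇒ only even powers of y.
Then, against the integer gridlines: it meets the y-axis at y = 0 (among the integer gridlines); it meets the x-axis at x = 0 (among the integer gridlines).
Finally, solving for integer coefficients yields p as stated.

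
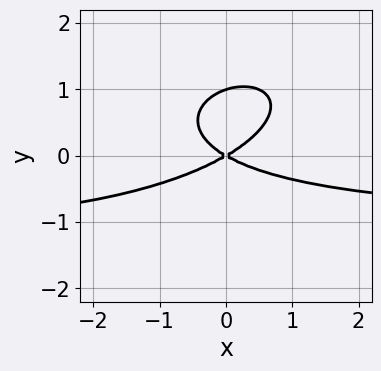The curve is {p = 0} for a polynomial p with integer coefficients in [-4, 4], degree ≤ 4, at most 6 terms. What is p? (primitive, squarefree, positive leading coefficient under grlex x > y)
deg p = 3.
From the axis intercepts and sections: it crosses the x-axis at the gridline x = 0; the y-axis gridline crossings are at y ∈ {0, 1}.
Putting this together gives p.

x^2*y - x*y^2 + 3*y^3 + x^2 - 3*y^2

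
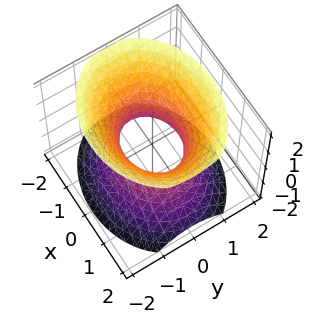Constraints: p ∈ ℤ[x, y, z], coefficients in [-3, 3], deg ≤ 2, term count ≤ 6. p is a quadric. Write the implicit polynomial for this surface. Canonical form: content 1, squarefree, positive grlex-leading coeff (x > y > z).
2*x^2 + 3*y^2 - 2*z^2 - 2

First, degree: one connected sheet with a waist; a quadric, so deg p = 2.
Then, symmetries: it's symmetric under y → −y, forcing even powers of y; the x ↦ −x reflection is a symmetry, so x appears only in even powers; the z ↦ −z reflection is a symmetry, so z appears only in even powers.
Next, from the axis intercepts and sections: the x-axis gridline crossings are at x ∈ {-1, 1}; no z-intercept at any integer in the box.
Finally, fitting integer coefficients to these (and the overall shape) gives p.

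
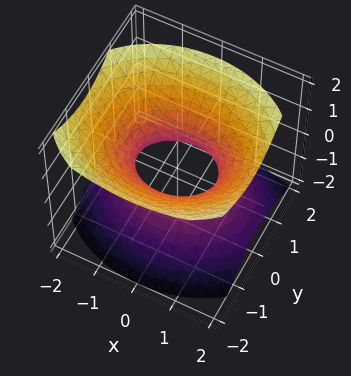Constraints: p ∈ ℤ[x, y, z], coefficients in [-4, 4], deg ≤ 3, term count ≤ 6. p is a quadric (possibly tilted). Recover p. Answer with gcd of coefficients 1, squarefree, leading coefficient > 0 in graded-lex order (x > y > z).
1. The degree is 2 — no degree-1 surface has this shape.
2. Against the integer gridlines: among the integer gridlines, it crosses the x-axis at x ∈ {-1, 1}; the surface avoids every integer z-axis point in the box.
3. Matching integer coefficients to the picture gives p.

2*x^2 + 3*y^2 + y*z - 3*z^2 - 2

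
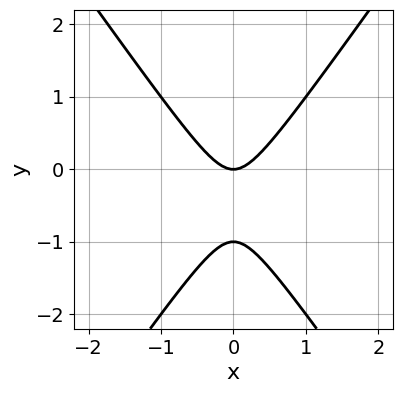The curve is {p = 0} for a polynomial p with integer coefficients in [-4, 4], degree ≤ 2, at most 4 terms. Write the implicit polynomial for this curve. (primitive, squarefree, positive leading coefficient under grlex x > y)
The degree is 2 — the shape is more complex than any degree-1 curve.
Symmetries: the x ↦ −x reflection is a symmetry, so x appears only in even powers.
Observable constraints: the y-axis gridline crossings are at y ∈ {-1, 0}; it meets the x-axis at x = 0 (among the integer gridlines).
Matching integer coefficients to the picture gives p.

2*x^2 - y^2 - y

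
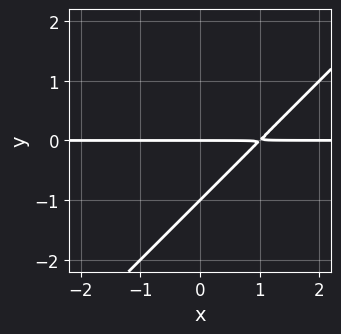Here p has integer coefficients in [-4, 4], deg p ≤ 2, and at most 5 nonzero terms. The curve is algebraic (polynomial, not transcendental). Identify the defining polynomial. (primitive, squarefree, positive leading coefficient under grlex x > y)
deg p = 2. The shape is more complex than any degree-1 curve.
From the visible intercepts: the y-axis gridline crossings are at y ∈ {-1, 0}; the visible x-axis segment lies entirely on the curve.
These observations pin down the coefficients.

x*y - y^2 - y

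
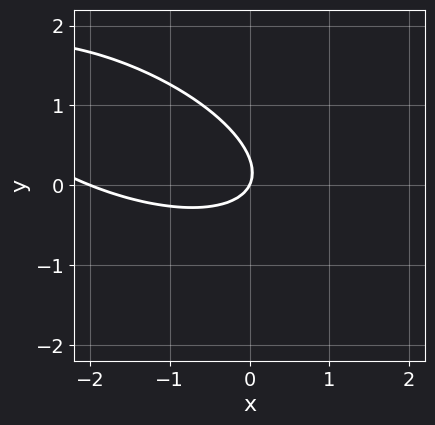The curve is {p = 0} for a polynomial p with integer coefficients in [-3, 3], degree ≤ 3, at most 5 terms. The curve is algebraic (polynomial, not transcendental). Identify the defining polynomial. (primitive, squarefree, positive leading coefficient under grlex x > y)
First, degree: a generic line meets the curve in up to 2 points, so deg p = 2.
Then, reading off the gridlines: one y-axis crossing is at y = 0; the x-axis gridline crossings are at x ∈ {-2, 0}.
Finally, putting this together gives p.

x^2 + 2*x*y + 3*y^2 + 2*x - y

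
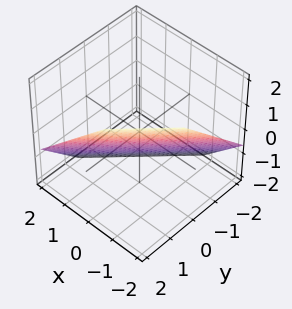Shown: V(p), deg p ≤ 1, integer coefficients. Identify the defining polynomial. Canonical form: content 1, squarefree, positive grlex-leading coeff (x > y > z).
3*x - 3*y + 3*z + 2

First, the degree is 1 — every cross-section is a straight line — this is a plane.
Finally, solving for integer coefficients yields p as stated.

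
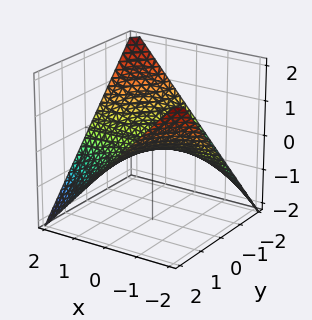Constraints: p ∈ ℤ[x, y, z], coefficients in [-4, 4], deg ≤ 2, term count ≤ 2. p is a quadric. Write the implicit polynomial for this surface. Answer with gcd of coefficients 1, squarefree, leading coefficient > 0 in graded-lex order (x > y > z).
1. The degree is 2 — a saddle surface; a quadric.
2. Reading off the gridlines: the visible x-axis segment lies entirely on the surface; it crosses the z-axis at the gridline z = 0; the visible y-axis segment lies entirely on the surface.
3. Together with the visible shape, these determine p as stated.

x*y + 2*z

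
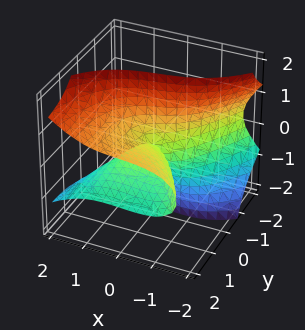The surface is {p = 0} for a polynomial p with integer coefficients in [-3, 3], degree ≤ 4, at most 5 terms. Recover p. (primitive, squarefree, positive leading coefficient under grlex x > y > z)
First, the degree is 3 — a generic line meets the surface in up to 3 points.
Next, checking where it meets the axes: one z-axis crossing is at z = 0; it crosses the y-axis at the gridline y = 0.
Finally, together with the visible shape, these determine p as stated.

x^3 - 3*y*z^2 + x*z + y^2 - z^2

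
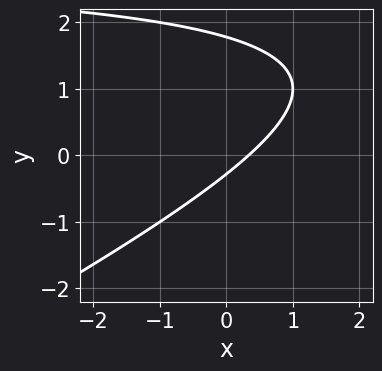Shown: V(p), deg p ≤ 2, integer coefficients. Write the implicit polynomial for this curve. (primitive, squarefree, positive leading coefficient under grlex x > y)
x*y - 2*y^2 - 3*x + 3*y + 1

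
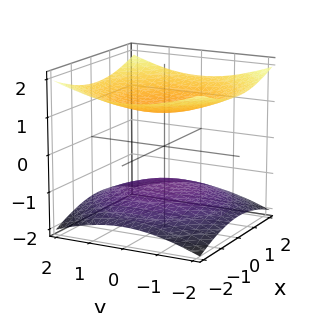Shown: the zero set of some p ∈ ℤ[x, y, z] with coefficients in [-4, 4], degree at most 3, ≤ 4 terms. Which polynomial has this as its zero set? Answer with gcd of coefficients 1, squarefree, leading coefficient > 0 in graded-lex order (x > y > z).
1. The picture has 2 separate pieces.
2. Degree: a generic line meets the surface in up to 2 points, so deg p = 2.
3. Symmetry: every cross-section ⟂ z is a circle, so x, y appear only via x² + y².
4. Checking where it meets the axes: among the integer gridlines, it crosses the z-axis at z ∈ {-1, 1}; no x-intercept at any integer in the box; it misses every integer gridline on the y-axis.
5. Solving for integer coefficients yields p as stated.

x^2 + y^2 - 3*z^2 + 3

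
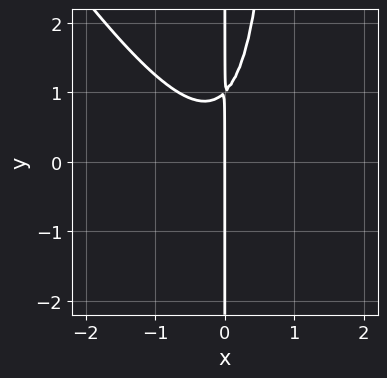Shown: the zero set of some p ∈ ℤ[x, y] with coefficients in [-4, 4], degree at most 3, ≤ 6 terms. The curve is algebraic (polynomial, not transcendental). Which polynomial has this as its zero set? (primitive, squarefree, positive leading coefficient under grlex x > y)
deg p = 3. No degree-2 curve has this shape.
Against the integer gridlines: every point of the y-axis in the box is on the curve; it crosses the x-axis at the gridline x = 0.
Matching integer coefficients to the picture gives p.

3*x^3 + 2*x^2*y - 2*x*y + 2*x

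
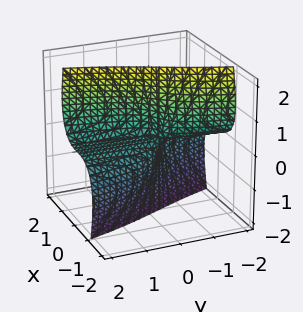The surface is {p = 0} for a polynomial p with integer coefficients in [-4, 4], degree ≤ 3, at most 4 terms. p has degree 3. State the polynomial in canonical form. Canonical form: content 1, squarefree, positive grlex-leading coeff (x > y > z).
First, degree: no degree-2 surface has this shape, so deg p = 3.
Next, from the axis intercepts and sections: it crosses the x-axis at the gridline x = 0; one z-axis crossing is at z = 0; the visible y-axis segment lies entirely on the surface.
Finally, putting this together gives p.

3*x^3 + 3*x*z^2 - 3*y*z - z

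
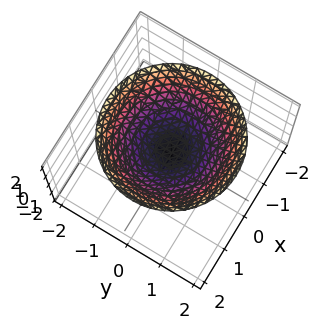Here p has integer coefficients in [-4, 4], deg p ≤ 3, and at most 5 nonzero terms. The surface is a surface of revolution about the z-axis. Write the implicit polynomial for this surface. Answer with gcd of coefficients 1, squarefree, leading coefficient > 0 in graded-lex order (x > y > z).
x^2 + y^2 - 2*z + 1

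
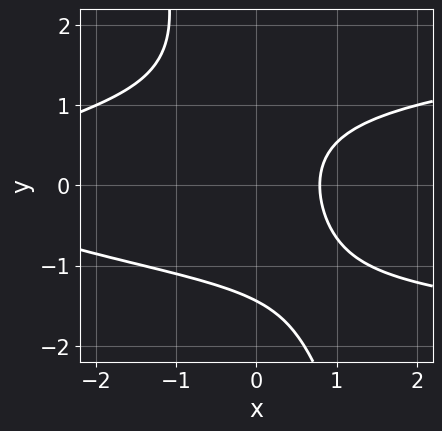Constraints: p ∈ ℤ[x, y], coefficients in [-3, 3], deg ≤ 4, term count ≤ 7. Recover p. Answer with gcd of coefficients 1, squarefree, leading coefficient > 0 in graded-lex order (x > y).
3*x*y^2 + y^3 - x^2 - 3*x + 3

(a) deg p = 3. A generic line meets the curve in up to 3 points.
(b) Putting this together gives p.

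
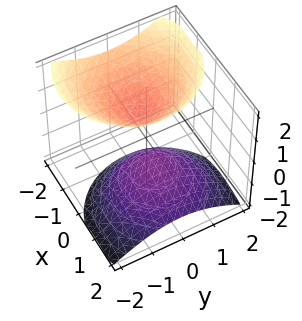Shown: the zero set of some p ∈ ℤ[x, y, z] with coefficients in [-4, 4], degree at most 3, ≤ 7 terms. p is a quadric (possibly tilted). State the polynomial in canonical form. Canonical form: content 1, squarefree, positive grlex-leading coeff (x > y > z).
3*x^2 + 3*x*z + 3*y^2 - 3*z^2 + 2

1. There are 2 components. They look like related sheets of one shape, so recover p as a whole.
2. Degree: no degree-1 surface has this shape, so deg p = 2.
3. From the axis intercepts and sections: the surface avoids every integer x-axis point in the box; no y-intercept at any integer in the box.
4. Matching integer coefficients to the picture gives p.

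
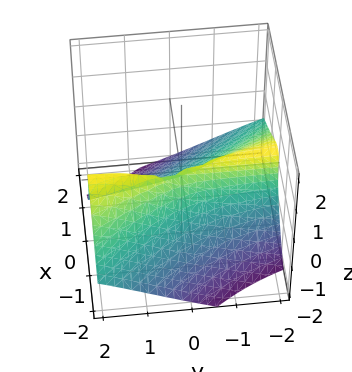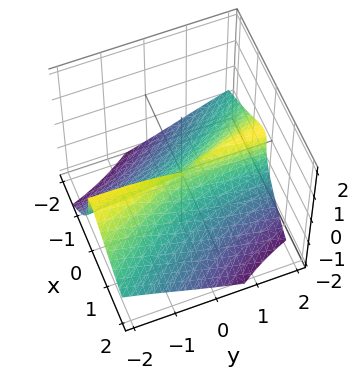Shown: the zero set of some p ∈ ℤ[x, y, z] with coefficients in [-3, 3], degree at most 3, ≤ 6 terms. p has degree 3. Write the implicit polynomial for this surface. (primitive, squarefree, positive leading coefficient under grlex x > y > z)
First, degree: the shape is more complex than any degree-2 surface, so deg p = 3.
Next, reading off the gridlines: it meets the x-axis at x = 0 (among the integer gridlines); every point of the y-axis in the box is on the surface; it crosses the z-axis at the gridline z = 0.
Finally, matching integer coefficients to the picture gives p.

2*x*y*z - 2*z^3 - 3*x^2 - x*y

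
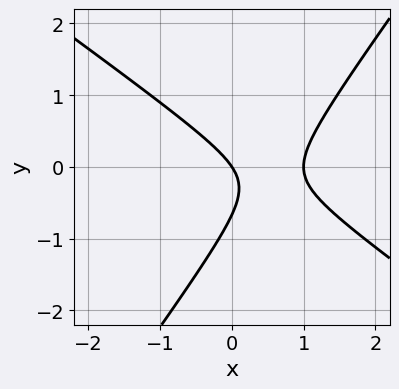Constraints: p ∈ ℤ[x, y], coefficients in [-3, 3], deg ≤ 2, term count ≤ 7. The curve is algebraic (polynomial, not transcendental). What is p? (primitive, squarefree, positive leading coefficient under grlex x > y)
3*x^2 + 2*x*y - 3*y^2 - 3*x - 2*y

1. deg p = 2. The shape is more complex than any degree-1 curve.
2. From the axis intercepts and sections: it crosses the y-axis at the gridline y = 0; the x-axis gridline crossings are at x ∈ {0, 1}.
3. Matching integer coefficients to the picture gives p.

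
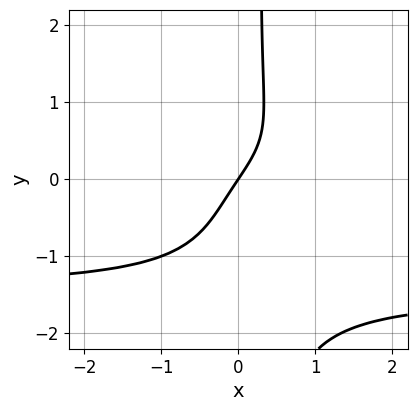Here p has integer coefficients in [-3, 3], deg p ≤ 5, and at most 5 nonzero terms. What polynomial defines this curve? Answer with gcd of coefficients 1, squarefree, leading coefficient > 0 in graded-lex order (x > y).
1. The degree is 4 — the shape is more complex than any degree-3 curve.
2. Observable constraints: one x-axis crossing is at x = 0; one y-axis crossing is at y = 0.
3. The integer polynomial consistent with all of this is the stated p.

3*x*y^3 + 3*x*y^2 - y^3 + 3*x - 2*y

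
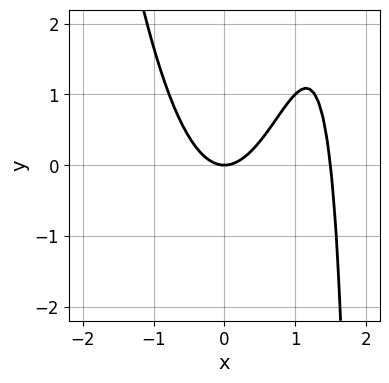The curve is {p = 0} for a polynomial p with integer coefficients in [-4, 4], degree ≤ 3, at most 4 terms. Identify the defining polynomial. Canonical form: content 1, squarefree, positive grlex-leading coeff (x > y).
(a) Degree: the shape is more complex than any degree-2 curve, so deg p = 3.
(b) Observable constraints: one y-axis crossing is at y = 0; one x-axis crossing is at x = 0.
(c) Together with the visible shape, these determine p as stated.

2*x^3 - 3*x^2 - x*y + 2*y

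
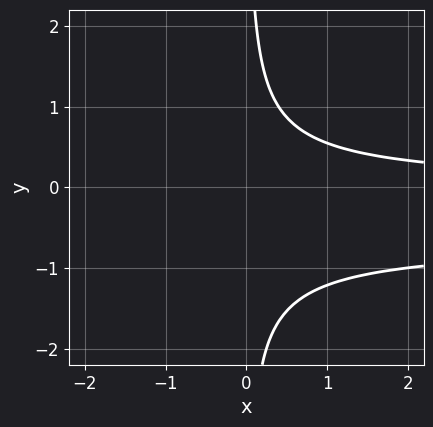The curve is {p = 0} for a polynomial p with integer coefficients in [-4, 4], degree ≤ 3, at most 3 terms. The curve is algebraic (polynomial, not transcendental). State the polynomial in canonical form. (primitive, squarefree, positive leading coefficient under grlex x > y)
3*x*y^2 + 2*x*y - 2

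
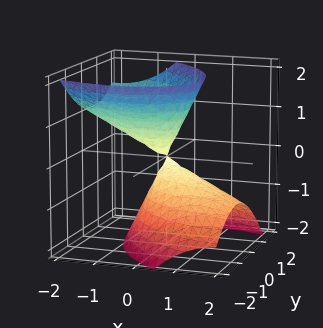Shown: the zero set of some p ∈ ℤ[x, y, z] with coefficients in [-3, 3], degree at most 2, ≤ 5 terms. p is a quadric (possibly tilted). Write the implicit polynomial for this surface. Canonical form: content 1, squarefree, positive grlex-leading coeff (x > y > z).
2*x^2 + 2*x*y + 3*x*z + 3*y^2 - 2*z^2

The picture has 2 separate pieces. Treating them together as one polynomial.
The degree is 2 — the shape is more complex than any degree-1 surface.
Reading off the gridlines: one x-axis crossing is at x = 0; one y-axis crossing is at y = 0.
Together with the visible shape, these determine p as stated.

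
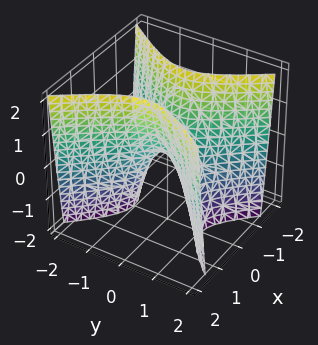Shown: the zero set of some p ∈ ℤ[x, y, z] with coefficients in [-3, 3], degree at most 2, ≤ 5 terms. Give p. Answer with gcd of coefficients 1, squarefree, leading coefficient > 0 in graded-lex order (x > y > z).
(a) Degree: a hyperbolic paraboloid; a quadric, so deg p = 2.
(b) Symmetries: the x ↦ −x reflection is a symmetry, so x appears only in even powers; it's symmetric under y → −y, forcing even powers of y.
(c) Checking where it meets the axes: it crosses the y-axis at the gridline y = 0; it meets the x-axis at x = 0 (among the integer gridlines).
(d) Putting this together gives p.

3*x^2 - 2*y^2 - z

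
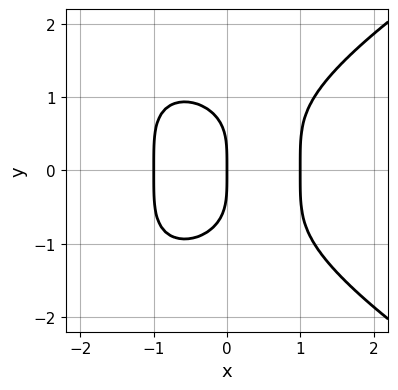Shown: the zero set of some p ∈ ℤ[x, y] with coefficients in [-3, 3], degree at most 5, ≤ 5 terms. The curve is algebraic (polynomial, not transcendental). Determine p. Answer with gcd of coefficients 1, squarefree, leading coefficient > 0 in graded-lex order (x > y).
First, the degree is 4 — a generic line meets the curve in up to 4 points.
Next, symmetries: the y ↦ −y reflection is a symmetry, so y appears only in even powers.
Then, observable constraints: one y-axis crossing is at y = 0; the x-axis gridline crossings are at x ∈ {-1, 0, 1}.
Finally, the integer polynomial consistent with all of this is the stated p.

y^4 - 2*x^3 + 2*x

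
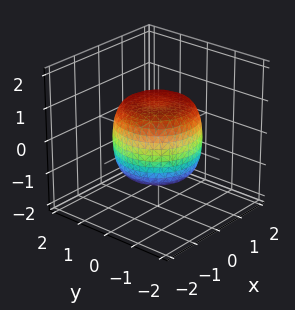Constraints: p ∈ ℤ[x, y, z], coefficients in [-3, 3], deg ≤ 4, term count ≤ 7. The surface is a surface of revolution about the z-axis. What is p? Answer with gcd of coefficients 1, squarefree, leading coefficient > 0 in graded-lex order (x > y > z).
x^4 + 2*x^2*y^2 + y^4 - x^2 - y^2 + z^2 - 1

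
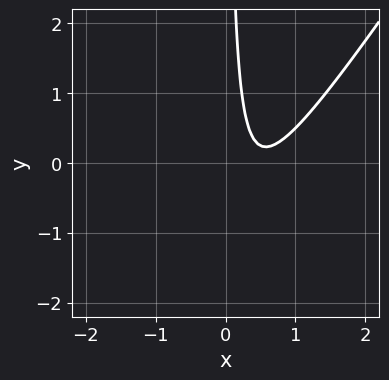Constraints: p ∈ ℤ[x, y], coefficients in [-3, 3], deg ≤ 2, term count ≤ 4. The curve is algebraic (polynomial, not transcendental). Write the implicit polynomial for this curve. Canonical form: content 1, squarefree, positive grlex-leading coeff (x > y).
The degree is 2 — no degree-1 curve has this shape.
Checking where it meets the axes: it misses every integer gridline on the x-axis; it misses every integer gridline on the y-axis.
These observations pin down the coefficients.

3*x^2 - 2*x*y - 3*x + 1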